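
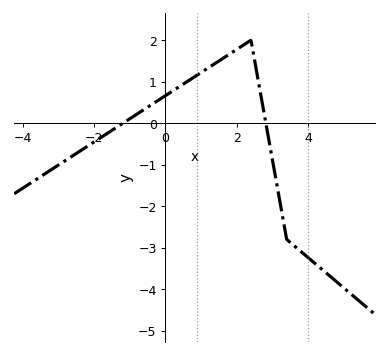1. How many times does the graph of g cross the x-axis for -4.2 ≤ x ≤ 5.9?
2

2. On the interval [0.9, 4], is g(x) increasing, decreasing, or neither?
neither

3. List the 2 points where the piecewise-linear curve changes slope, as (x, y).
(2.4, 2); (3.4, -2.8)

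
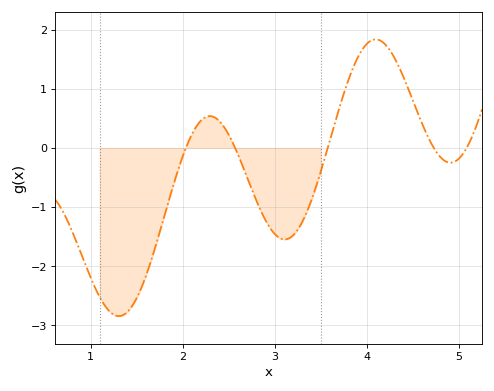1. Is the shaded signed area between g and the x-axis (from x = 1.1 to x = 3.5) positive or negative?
negative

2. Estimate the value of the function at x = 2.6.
-0.1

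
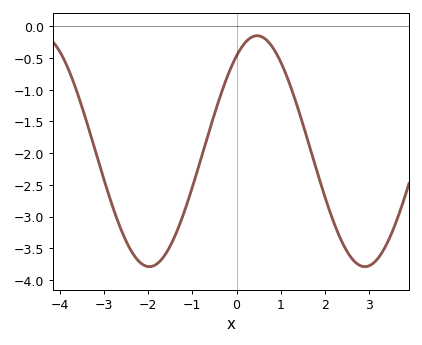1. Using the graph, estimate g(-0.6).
-1.6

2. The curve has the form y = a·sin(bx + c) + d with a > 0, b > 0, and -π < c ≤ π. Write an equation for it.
y = 1.82sin(1.3x + 0.97) - 1.97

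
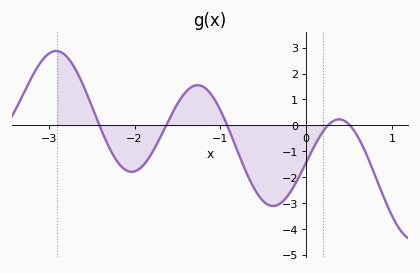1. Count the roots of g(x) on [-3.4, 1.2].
5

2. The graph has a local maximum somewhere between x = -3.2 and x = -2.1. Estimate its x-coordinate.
-2.9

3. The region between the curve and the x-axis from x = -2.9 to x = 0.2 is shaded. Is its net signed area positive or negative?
negative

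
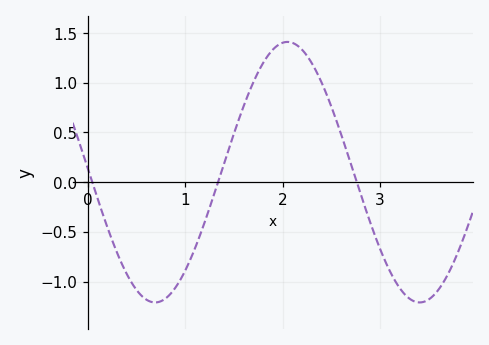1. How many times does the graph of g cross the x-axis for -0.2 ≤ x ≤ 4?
3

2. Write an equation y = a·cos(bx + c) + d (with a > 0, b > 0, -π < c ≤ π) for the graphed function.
y = 1.31cos(2.31x + 1.55) + 0.1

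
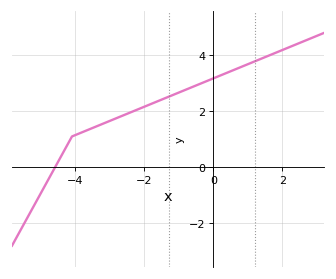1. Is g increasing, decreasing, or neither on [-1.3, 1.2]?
increasing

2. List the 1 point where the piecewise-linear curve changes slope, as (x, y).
(-4.1, 1.1)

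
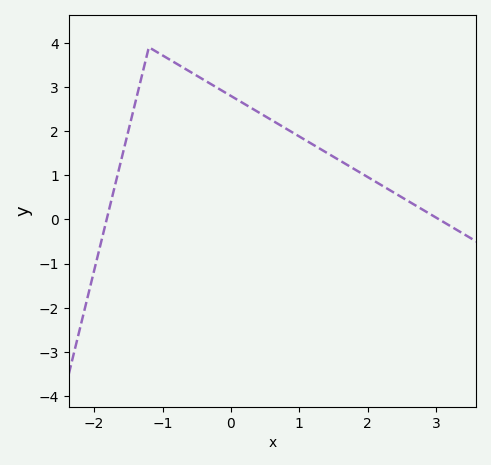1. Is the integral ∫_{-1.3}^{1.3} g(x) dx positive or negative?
positive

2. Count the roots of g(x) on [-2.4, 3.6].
2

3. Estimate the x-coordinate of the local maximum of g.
-1.2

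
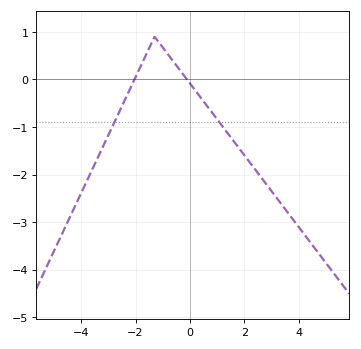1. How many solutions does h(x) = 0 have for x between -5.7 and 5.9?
2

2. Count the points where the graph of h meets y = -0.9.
2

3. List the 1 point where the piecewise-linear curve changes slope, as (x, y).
(-1.3, 0.9)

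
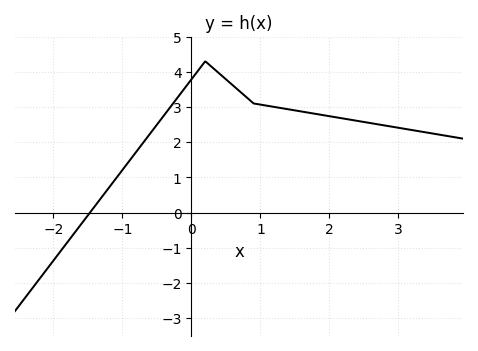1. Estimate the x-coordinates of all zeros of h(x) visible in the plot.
-1.5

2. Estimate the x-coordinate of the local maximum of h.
0.2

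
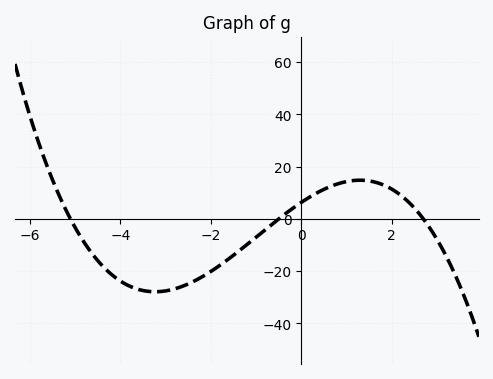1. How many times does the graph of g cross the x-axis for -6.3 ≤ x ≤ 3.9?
3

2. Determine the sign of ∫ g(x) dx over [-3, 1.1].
negative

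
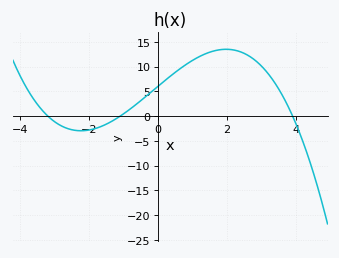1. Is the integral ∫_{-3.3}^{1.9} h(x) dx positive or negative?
positive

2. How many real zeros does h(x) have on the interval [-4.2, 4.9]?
3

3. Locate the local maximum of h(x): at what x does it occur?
1.97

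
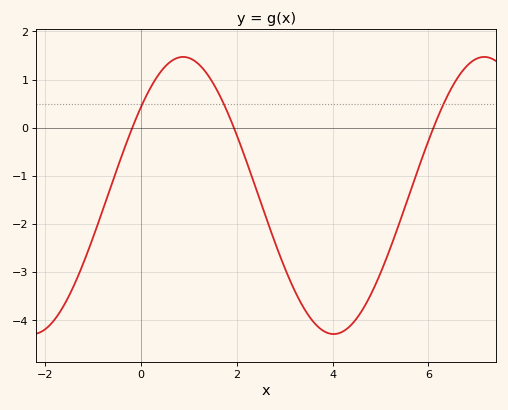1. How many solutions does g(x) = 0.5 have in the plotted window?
3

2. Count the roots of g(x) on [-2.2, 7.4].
3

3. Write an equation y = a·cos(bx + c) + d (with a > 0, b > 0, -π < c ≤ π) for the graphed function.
y = 2.88cos(1x - 0.88) - 1.41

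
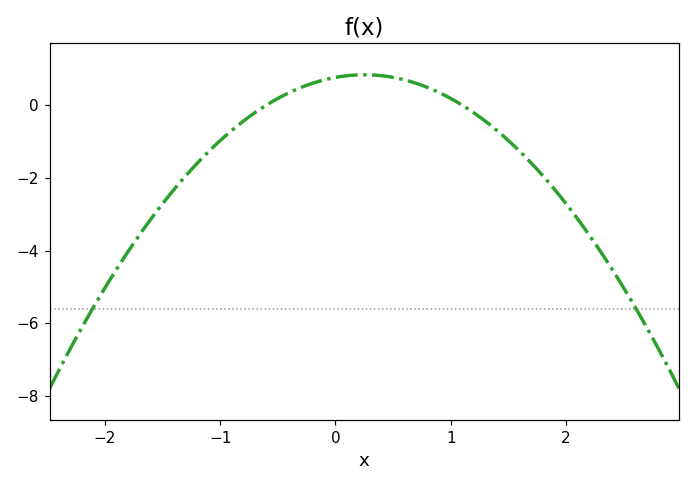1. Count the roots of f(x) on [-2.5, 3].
2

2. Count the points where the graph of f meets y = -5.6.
2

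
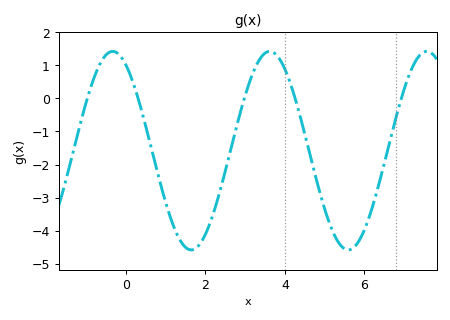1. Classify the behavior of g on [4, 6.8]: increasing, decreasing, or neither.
neither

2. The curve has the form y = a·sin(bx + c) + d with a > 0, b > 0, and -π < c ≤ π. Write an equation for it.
y = 3sin(1.6x + 2.1) - 1.58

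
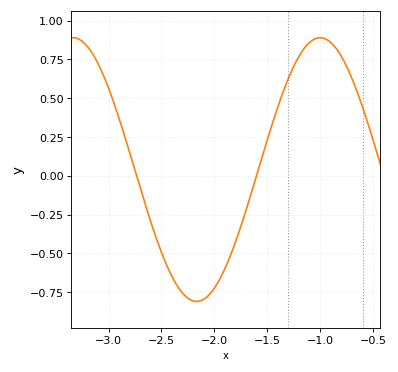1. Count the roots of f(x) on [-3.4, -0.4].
2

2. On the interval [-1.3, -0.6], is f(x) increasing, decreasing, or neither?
neither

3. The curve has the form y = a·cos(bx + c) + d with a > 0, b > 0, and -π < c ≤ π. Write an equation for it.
y = 0.85cos(2.69x + 2.69) + 0.04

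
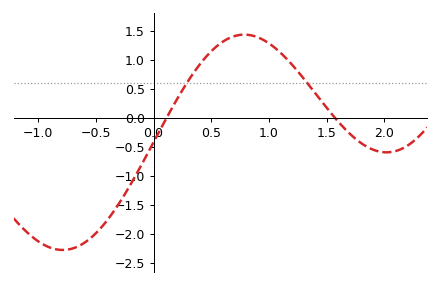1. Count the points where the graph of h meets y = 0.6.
2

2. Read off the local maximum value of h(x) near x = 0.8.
1.45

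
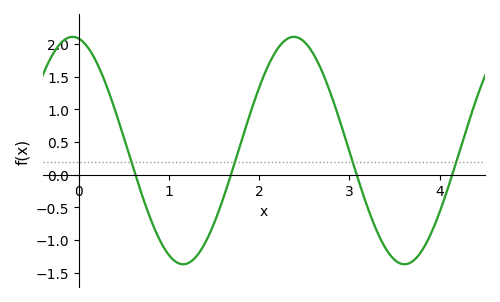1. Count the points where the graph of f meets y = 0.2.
4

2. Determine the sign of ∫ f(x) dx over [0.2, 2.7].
positive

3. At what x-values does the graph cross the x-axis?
0.6, 1.7, 3.1, 4.1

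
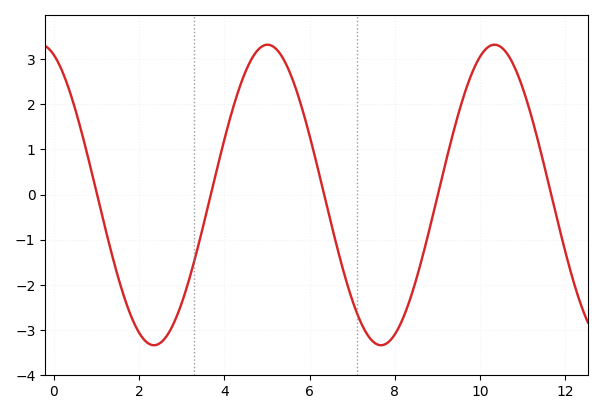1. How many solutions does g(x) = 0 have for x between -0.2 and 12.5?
5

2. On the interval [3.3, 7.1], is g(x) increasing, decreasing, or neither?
neither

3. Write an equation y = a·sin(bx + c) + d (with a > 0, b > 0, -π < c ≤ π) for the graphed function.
y = 3.33sin(1.2x + 1.9) - 0.01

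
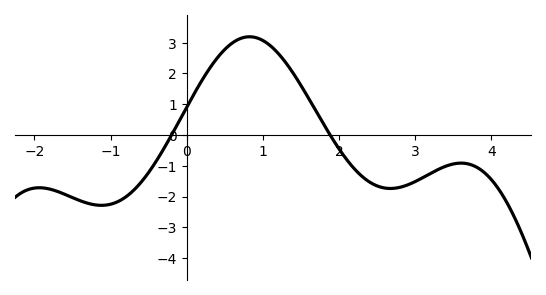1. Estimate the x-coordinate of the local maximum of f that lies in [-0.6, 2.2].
0.823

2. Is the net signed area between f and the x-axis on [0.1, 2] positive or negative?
positive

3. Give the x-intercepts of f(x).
-0.2, 1.88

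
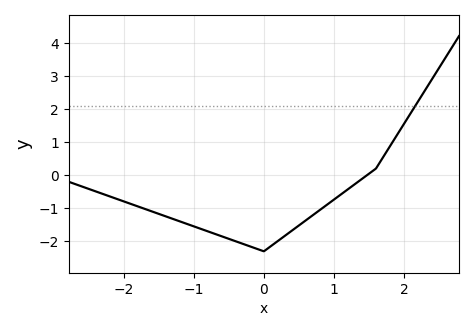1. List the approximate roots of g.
1.47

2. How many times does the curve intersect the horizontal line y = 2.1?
1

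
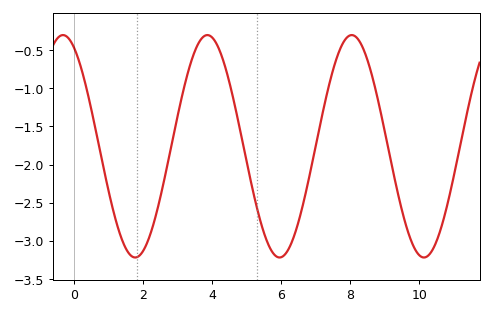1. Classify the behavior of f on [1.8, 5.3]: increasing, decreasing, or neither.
neither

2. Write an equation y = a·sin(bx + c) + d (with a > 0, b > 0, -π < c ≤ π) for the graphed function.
y = 1.46sin(1.5x + 2.07) - 1.76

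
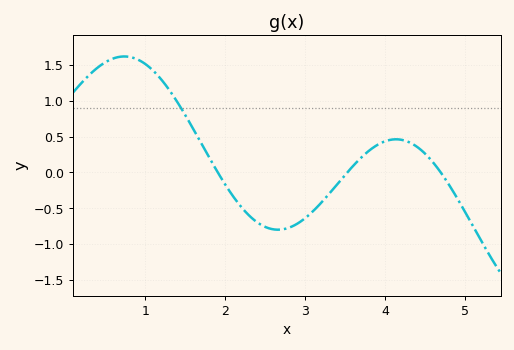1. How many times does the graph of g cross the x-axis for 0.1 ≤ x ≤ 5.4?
3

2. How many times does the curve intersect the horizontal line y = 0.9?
1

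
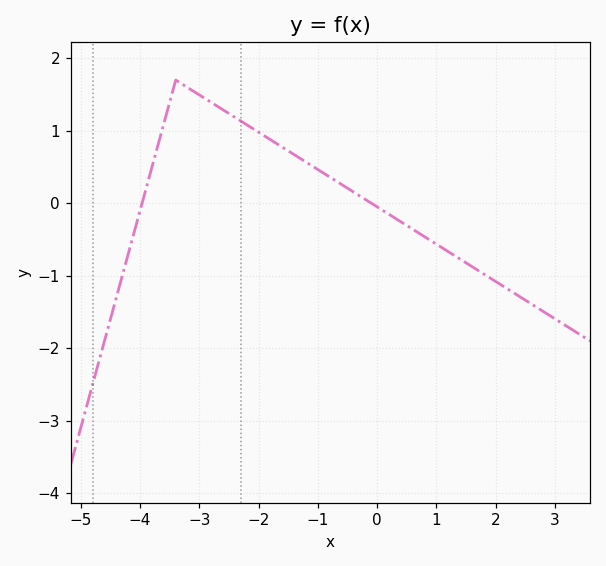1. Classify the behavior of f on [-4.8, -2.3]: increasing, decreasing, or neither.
neither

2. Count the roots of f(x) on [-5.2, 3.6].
2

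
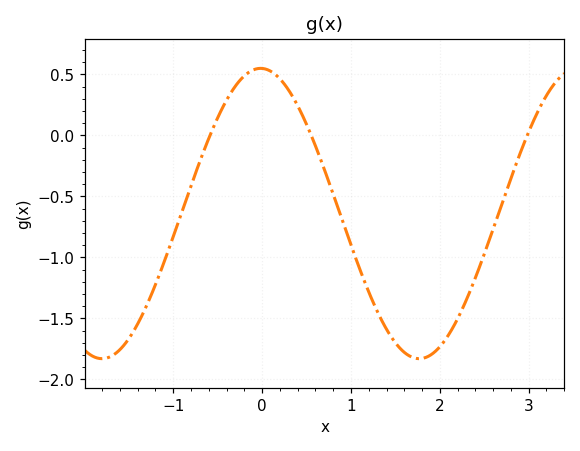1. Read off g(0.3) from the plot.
0.369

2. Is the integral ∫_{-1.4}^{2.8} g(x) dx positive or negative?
negative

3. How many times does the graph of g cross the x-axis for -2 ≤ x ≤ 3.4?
3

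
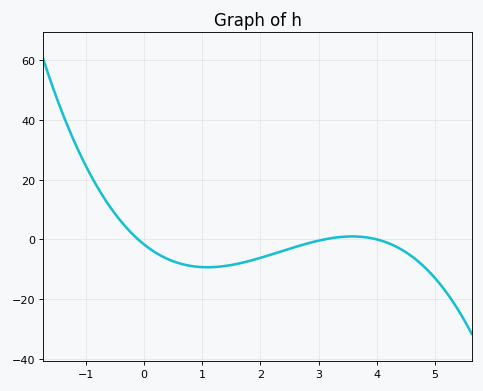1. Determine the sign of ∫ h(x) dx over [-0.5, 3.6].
negative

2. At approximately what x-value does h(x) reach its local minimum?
1.1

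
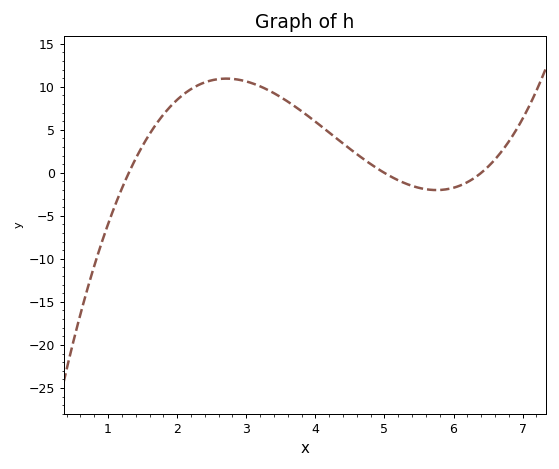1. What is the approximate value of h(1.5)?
3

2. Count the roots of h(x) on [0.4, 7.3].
3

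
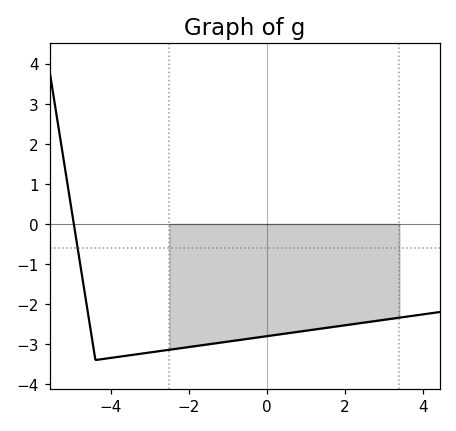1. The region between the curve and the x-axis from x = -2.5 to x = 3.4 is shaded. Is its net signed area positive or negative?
negative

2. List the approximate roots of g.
-5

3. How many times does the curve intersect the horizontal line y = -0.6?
1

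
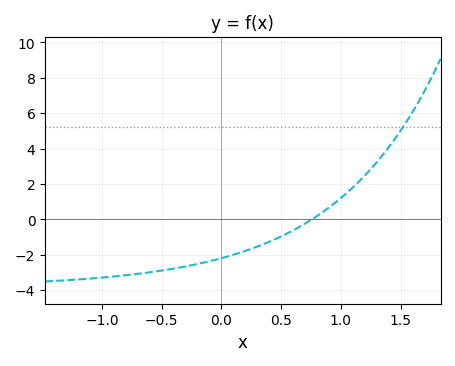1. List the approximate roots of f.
0.757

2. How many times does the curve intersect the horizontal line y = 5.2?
1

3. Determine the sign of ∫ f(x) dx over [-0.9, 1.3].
negative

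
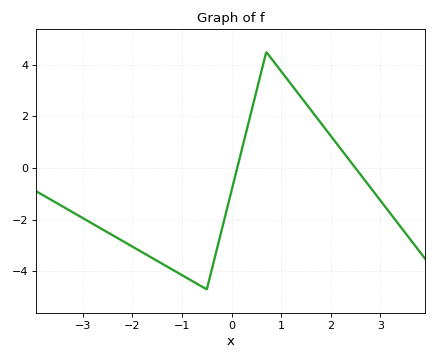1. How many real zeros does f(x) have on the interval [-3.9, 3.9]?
2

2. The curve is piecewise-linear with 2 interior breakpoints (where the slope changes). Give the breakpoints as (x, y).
(-0.5, -4.7); (0.7, 4.5)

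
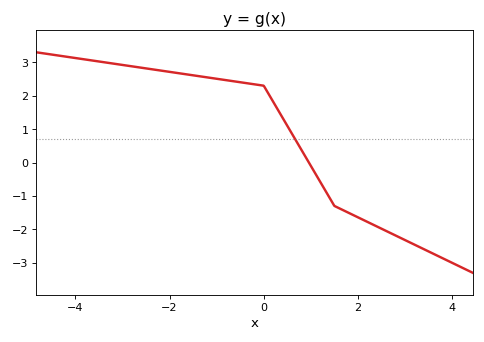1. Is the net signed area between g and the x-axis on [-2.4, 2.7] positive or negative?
positive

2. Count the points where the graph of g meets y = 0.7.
1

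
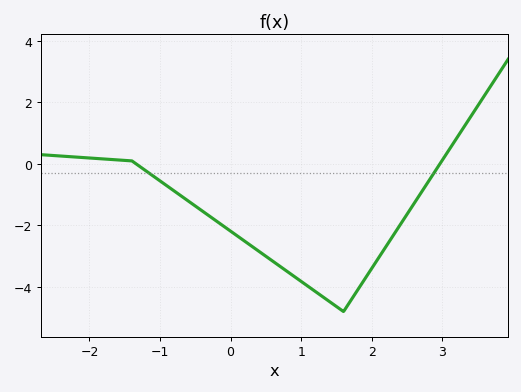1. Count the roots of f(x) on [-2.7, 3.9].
2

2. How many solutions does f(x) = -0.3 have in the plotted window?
2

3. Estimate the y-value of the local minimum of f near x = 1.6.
-4.8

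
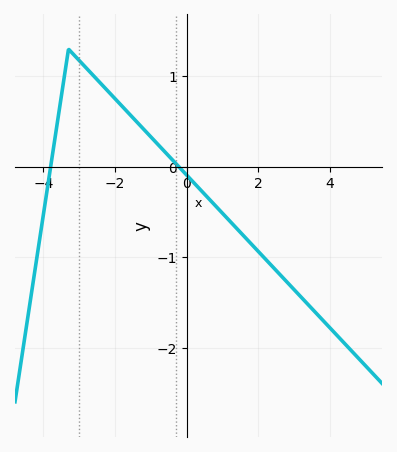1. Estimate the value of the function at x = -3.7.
0.256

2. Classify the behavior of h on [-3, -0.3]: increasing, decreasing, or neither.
decreasing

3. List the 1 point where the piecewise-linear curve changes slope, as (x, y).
(-3.3, 1.3)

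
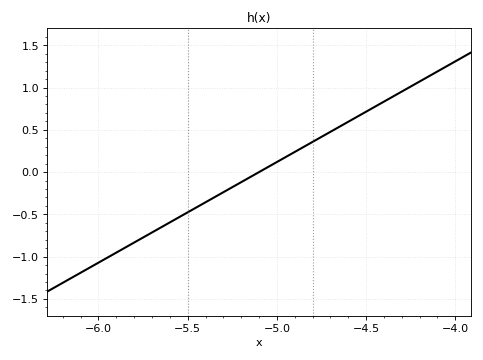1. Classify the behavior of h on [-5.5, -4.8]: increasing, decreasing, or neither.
increasing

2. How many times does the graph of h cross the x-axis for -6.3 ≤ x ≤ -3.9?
1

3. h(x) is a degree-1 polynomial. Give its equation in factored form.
y = 1.19(x + 5.1)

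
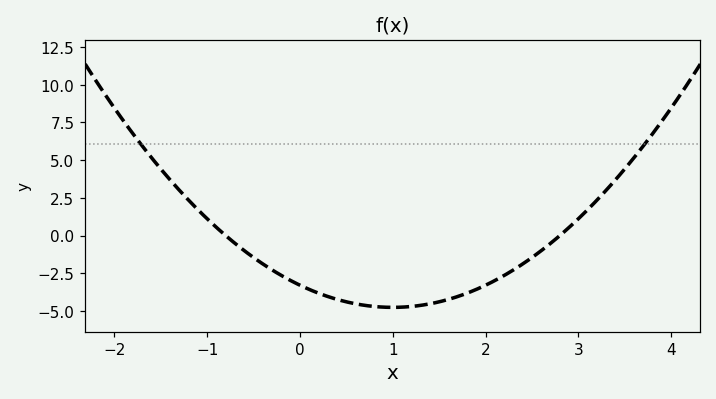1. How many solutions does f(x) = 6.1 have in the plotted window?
2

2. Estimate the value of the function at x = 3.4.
3.7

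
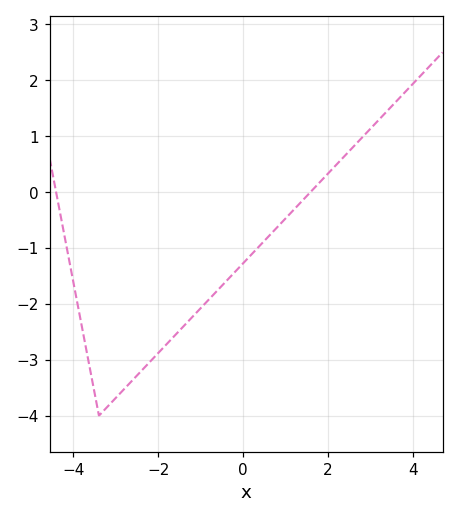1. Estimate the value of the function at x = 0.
-1.27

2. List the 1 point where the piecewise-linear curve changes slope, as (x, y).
(-3.4, -4)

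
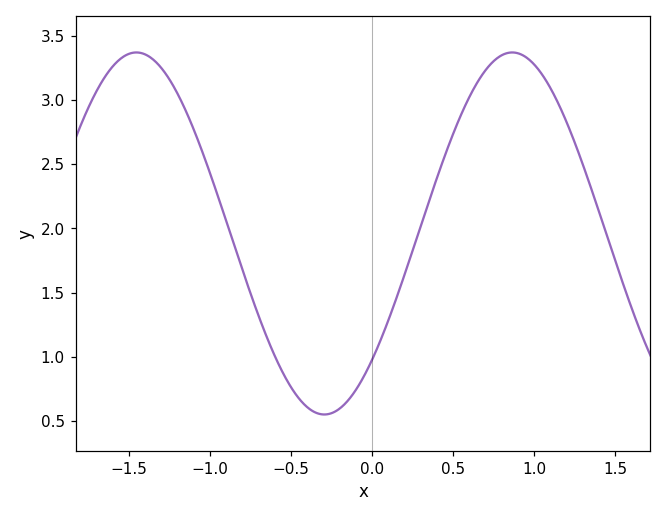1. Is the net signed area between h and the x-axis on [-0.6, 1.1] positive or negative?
positive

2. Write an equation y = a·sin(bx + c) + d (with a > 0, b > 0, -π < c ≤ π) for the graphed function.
y = 1.41sin(2.71x - 0.77) + 1.96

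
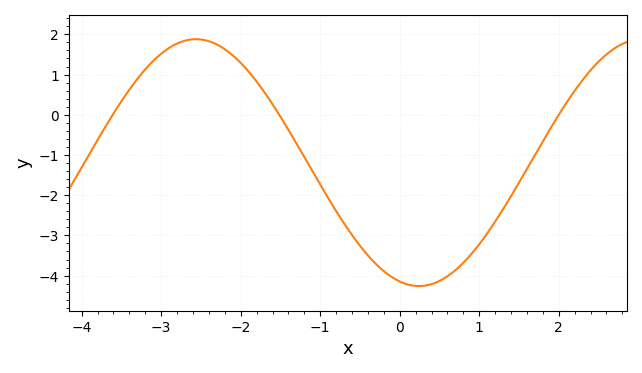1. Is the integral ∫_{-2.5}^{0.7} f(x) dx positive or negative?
negative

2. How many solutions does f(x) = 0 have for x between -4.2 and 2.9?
3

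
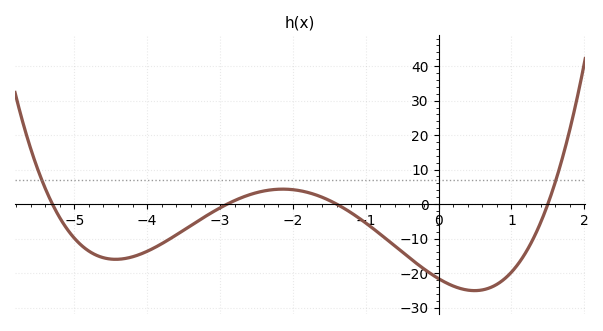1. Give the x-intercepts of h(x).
-5.3, -2.9, -1.4, 1.5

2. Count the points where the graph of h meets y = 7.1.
2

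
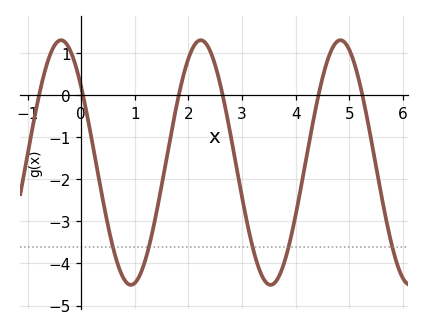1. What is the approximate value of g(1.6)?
-1.44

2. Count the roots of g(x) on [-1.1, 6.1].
6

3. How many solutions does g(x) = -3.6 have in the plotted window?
5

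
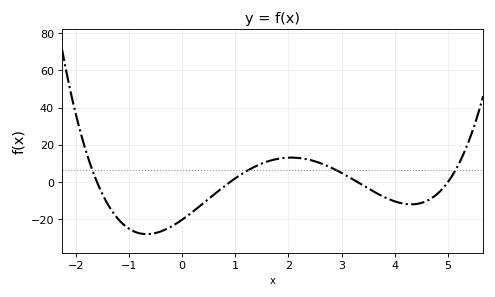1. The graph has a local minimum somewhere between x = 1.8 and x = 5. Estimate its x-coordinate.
4.31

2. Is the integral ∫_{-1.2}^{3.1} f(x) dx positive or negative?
negative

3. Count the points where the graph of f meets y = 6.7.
4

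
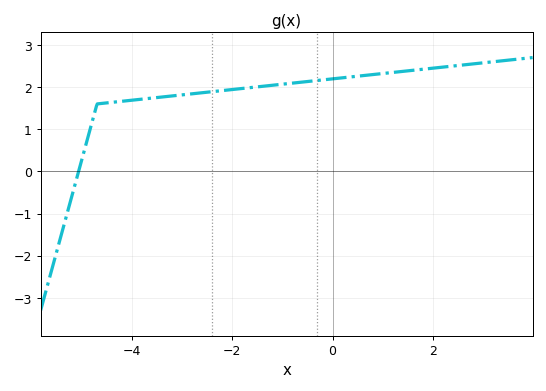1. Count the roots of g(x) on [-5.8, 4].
1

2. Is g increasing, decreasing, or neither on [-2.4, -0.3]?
increasing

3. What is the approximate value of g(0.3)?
2.23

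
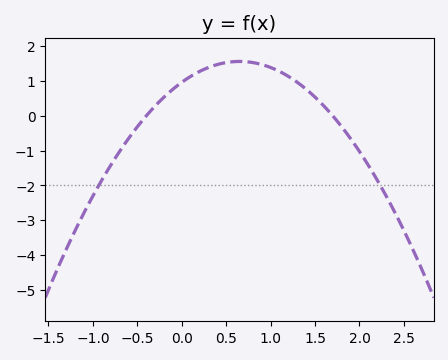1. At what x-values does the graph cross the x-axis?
-0.4, 1.7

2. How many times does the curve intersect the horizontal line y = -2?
2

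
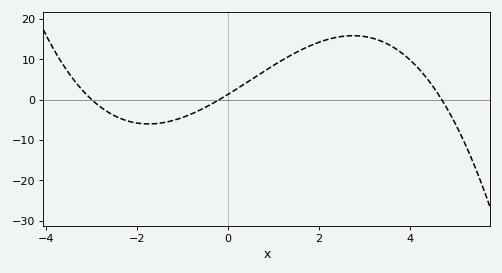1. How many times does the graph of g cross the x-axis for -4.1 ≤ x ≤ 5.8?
3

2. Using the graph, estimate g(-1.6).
-6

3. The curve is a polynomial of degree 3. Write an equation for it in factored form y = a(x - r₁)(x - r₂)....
y = -0.48(x + 3)(x + 0.2)(x - 4.7)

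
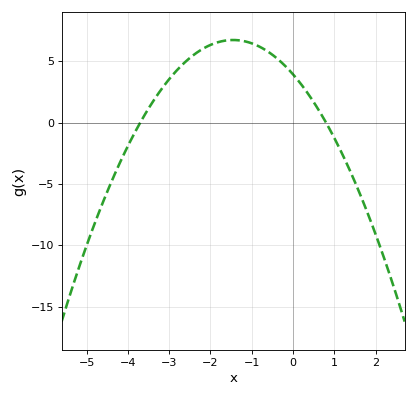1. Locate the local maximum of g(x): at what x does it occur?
-1.45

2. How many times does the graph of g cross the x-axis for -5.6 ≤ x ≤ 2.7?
2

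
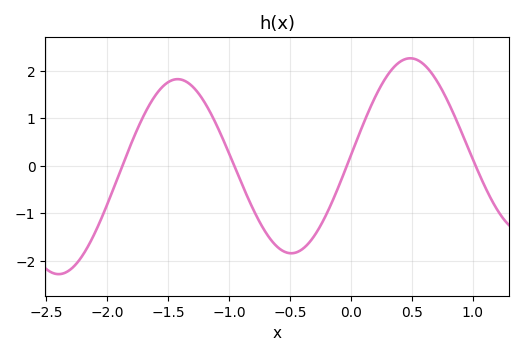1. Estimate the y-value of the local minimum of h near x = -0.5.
-1.8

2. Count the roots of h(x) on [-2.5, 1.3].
4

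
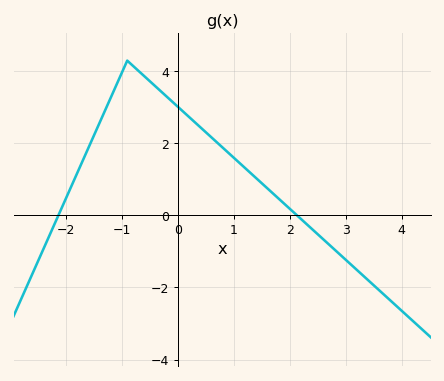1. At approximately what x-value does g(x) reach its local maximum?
-0.9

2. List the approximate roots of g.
-2.1, 2.1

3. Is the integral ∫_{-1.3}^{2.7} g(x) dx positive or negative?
positive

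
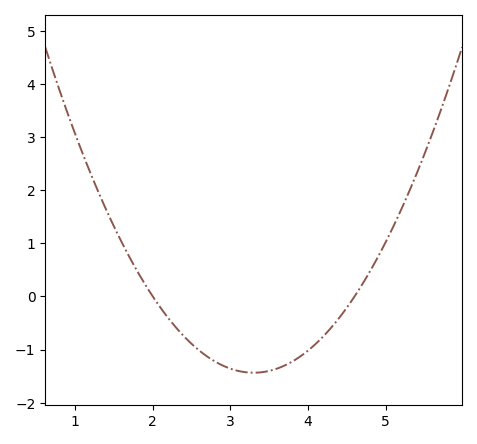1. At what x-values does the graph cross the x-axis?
2, 4.6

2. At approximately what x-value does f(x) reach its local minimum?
3.3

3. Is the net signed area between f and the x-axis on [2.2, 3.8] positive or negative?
negative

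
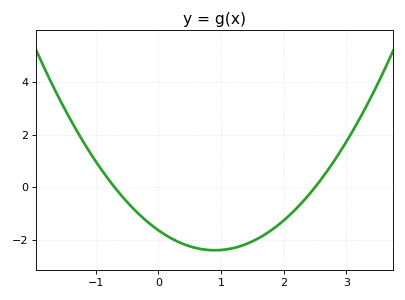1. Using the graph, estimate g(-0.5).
-0.6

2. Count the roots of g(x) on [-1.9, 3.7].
2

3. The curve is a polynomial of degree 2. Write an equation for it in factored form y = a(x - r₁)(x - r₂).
y = 0.94(x + 0.7)(x - 2.5)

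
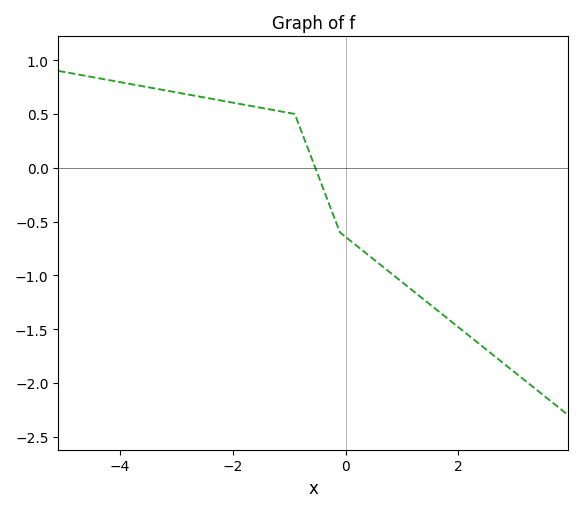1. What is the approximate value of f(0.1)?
-0.7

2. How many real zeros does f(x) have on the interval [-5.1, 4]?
1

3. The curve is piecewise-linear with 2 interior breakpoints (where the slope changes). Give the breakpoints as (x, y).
(-0.9, 0.5); (-0.1, -0.6)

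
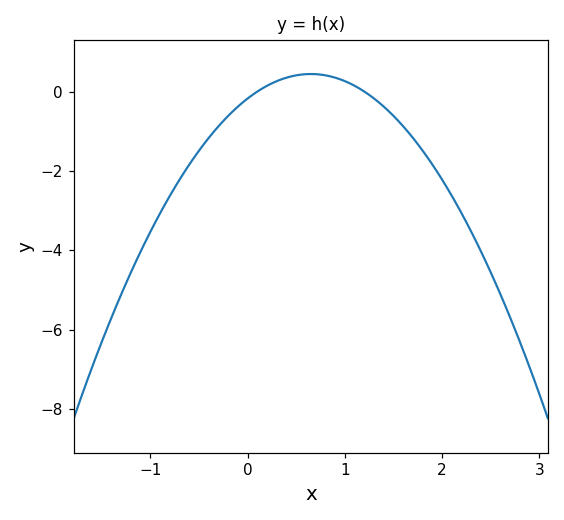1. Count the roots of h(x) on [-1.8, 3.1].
2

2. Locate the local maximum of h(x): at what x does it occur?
0.65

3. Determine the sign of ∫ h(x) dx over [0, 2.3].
negative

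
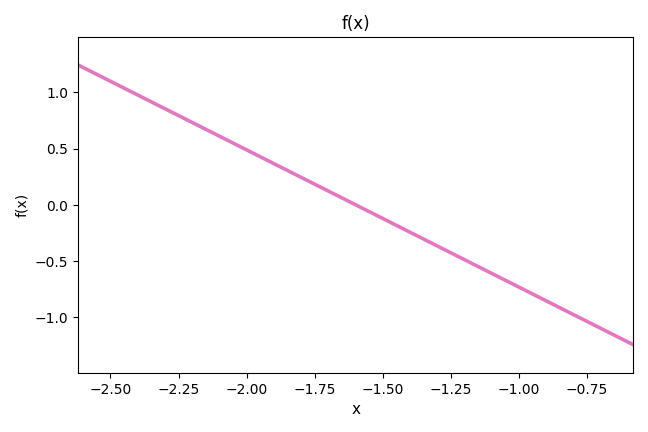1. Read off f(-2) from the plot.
0.488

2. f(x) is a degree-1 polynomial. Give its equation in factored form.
y = -1.22(x + 1.6)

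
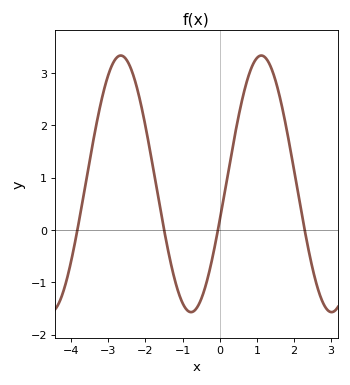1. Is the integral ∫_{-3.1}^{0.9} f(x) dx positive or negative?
positive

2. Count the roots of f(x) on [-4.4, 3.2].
4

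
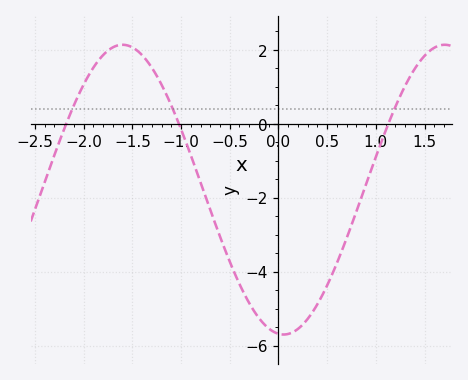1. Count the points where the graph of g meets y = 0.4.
3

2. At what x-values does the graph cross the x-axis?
-2.2, -1, 1.1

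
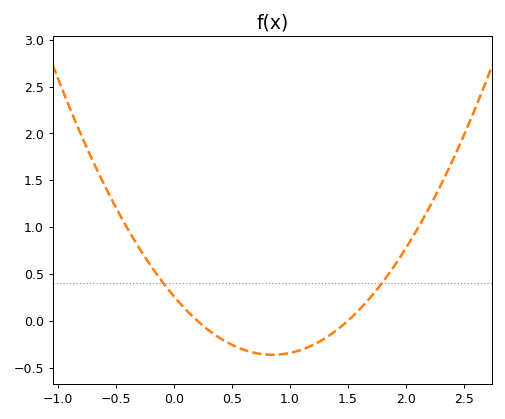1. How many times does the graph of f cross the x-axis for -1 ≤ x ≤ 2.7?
2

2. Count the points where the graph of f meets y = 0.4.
2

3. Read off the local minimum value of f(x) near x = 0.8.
-0.35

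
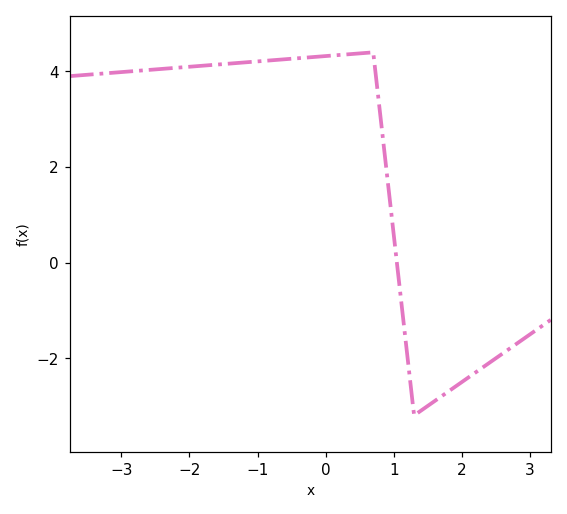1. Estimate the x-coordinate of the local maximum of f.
0.7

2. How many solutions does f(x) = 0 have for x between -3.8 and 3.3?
1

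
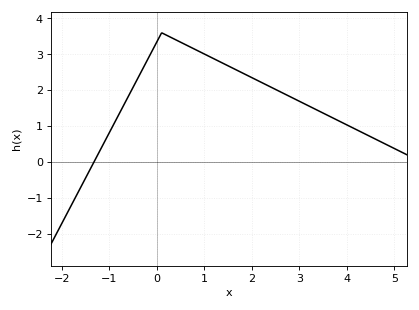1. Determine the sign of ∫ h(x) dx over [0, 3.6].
positive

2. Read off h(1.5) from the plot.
2.68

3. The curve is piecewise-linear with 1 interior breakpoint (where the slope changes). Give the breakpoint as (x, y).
(0.1, 3.6)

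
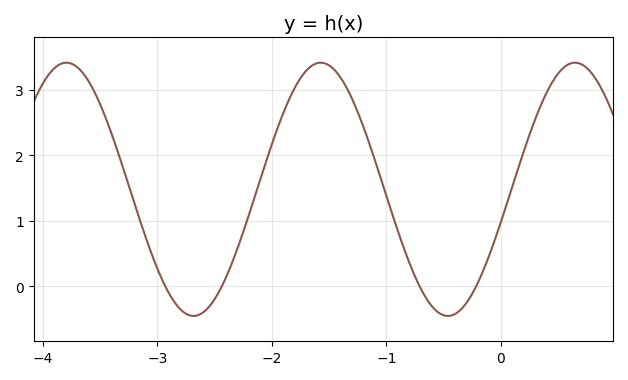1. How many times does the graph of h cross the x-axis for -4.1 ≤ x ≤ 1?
4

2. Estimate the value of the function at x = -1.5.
3.4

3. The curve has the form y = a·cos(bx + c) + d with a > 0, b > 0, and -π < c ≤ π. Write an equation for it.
y = 1.93cos(2.8x - 1.8) + 1.48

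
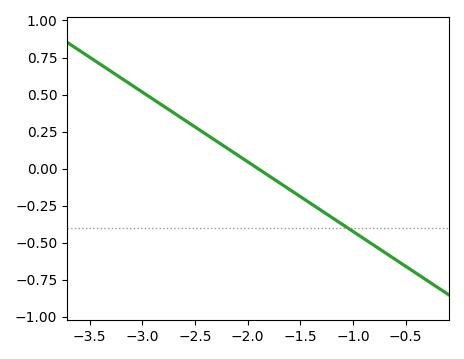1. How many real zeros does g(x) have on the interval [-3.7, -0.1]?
1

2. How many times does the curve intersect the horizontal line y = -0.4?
1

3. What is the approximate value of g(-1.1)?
-0.376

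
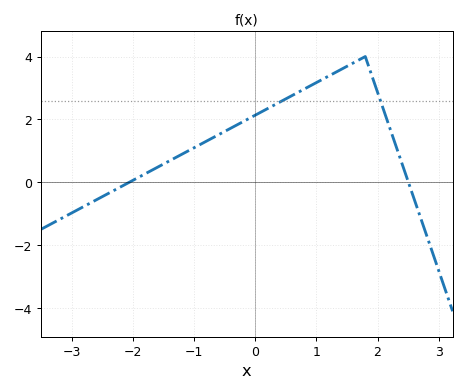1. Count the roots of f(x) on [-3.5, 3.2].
2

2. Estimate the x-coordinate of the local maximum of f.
1.8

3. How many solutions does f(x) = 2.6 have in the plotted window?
2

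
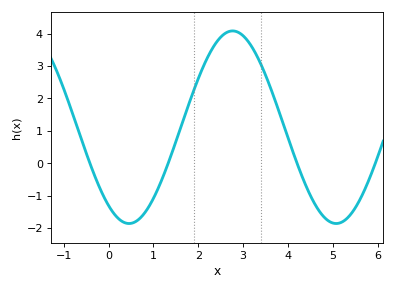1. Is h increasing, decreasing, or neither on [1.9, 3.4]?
neither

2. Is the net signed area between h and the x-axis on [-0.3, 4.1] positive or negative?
positive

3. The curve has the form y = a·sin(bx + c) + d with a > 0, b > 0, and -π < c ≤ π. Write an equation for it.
y = 2.97sin(1.36x - 2.19) + 1.11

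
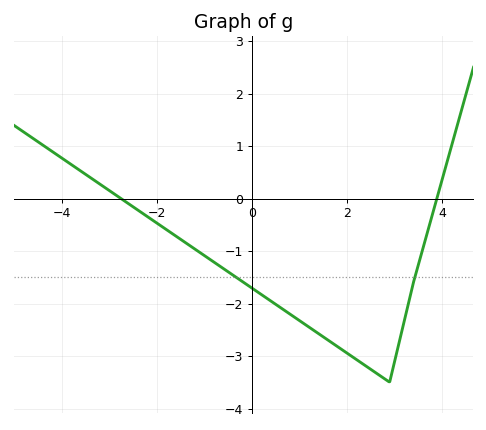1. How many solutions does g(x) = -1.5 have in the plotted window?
2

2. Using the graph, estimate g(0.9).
-2.3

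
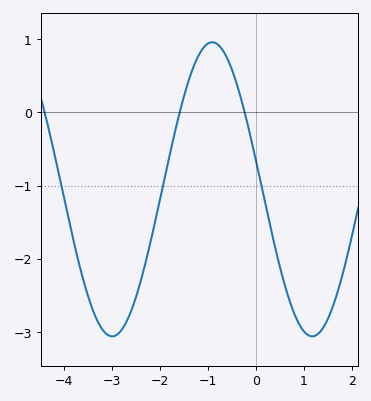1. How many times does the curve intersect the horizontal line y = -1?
3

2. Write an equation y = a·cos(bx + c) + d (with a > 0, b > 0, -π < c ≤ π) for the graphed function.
y = 2.01cos(1.51x + 1.37) - 1.05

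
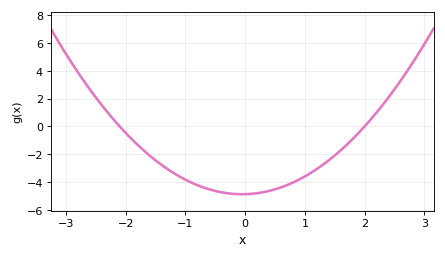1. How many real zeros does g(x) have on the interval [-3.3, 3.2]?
2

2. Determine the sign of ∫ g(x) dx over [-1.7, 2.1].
negative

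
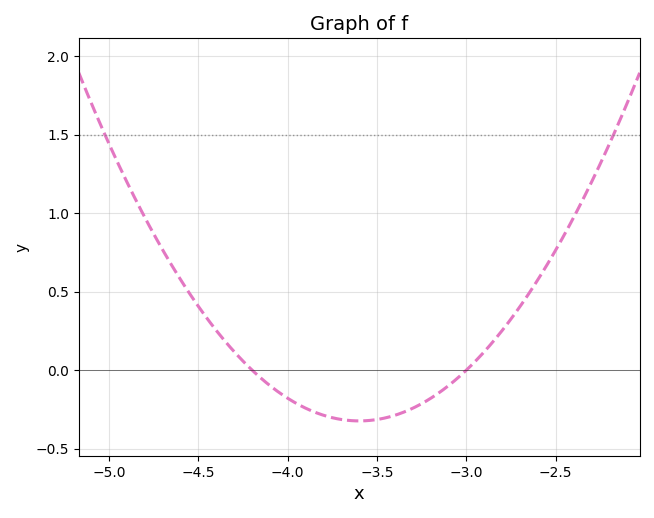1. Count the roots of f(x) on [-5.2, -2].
2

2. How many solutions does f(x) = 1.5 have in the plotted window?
2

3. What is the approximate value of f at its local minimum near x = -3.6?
-0.3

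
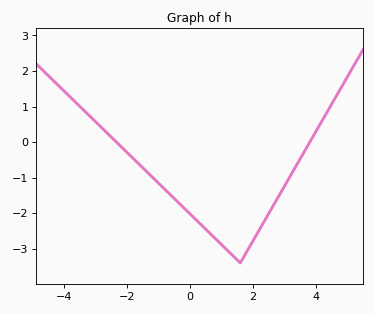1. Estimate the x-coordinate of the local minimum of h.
1.6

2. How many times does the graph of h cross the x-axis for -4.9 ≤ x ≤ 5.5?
2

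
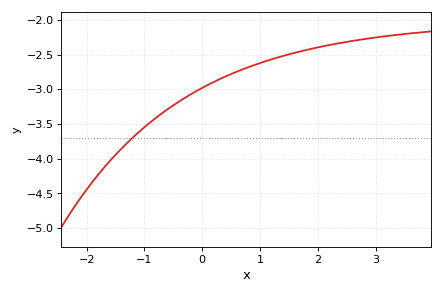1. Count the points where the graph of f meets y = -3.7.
1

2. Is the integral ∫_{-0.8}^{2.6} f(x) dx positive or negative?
negative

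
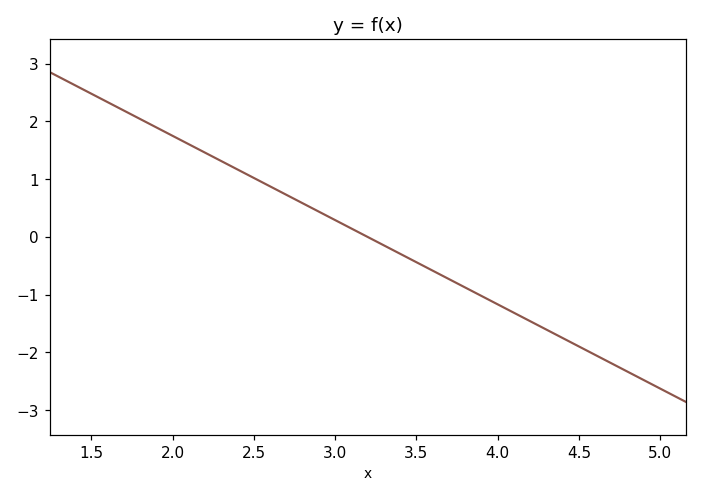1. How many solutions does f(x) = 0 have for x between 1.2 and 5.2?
1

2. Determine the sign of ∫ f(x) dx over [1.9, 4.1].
positive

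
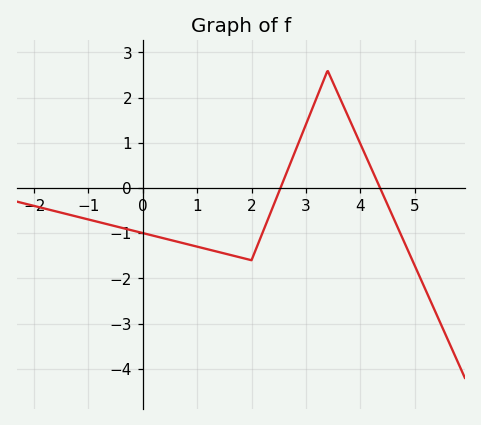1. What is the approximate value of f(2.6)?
0.2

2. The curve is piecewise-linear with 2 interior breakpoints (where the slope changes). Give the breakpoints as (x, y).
(2, -1.6); (3.4, 2.6)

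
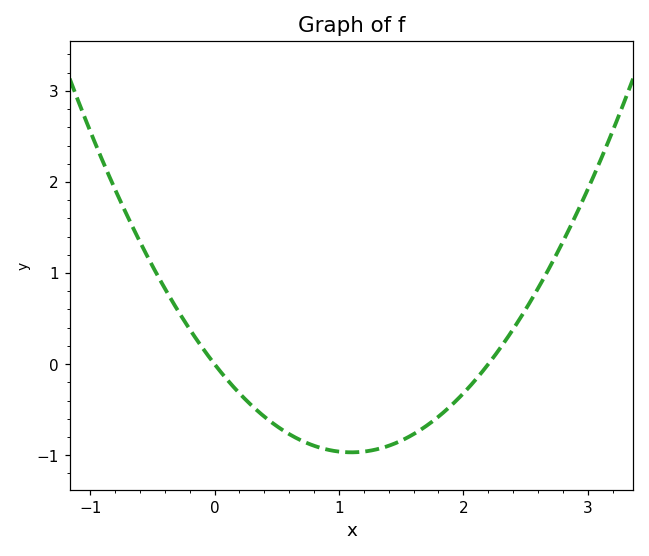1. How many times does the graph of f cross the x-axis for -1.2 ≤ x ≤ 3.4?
2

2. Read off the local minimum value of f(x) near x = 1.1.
-0.968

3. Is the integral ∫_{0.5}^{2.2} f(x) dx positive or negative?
negative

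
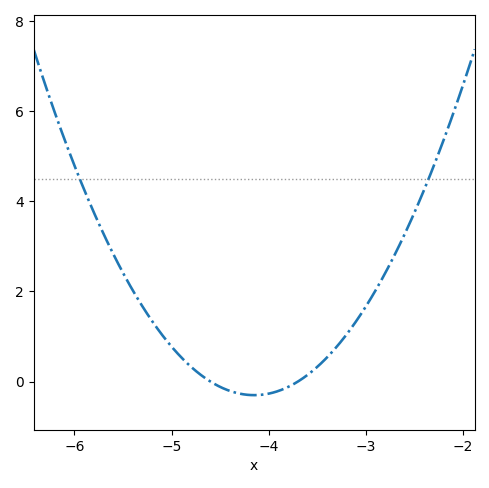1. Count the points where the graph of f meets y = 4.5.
2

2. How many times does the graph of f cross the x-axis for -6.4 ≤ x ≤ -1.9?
2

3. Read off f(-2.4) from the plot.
4.26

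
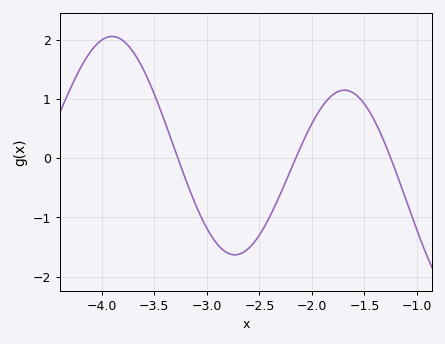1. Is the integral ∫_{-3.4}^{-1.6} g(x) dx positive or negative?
negative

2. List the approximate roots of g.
-3.28, -2.15, -1.25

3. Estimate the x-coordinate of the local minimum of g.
-2.73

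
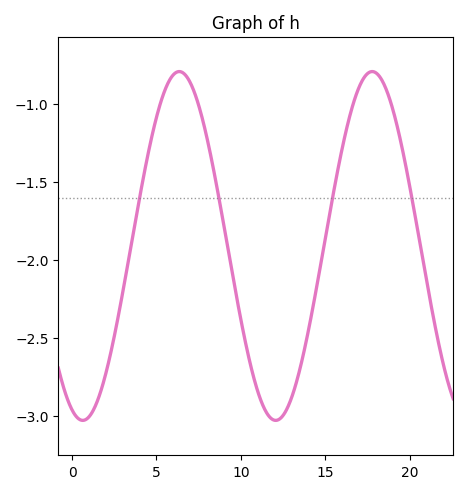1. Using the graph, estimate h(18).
-0.799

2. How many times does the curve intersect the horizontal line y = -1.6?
4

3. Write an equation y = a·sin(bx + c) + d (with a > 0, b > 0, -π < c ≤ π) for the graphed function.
y = 1.12sin(0.55x - 1.92) - 1.91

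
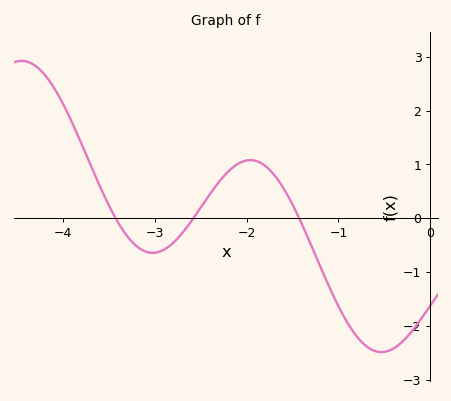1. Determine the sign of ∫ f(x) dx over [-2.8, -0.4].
negative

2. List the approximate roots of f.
-3.43, -2.58, -1.43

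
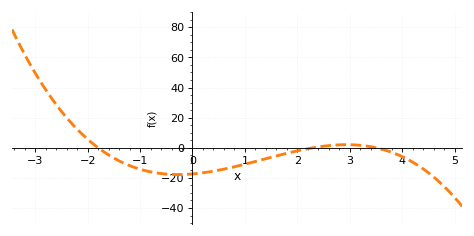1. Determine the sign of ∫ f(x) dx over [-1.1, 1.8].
negative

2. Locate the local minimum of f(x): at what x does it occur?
-0.27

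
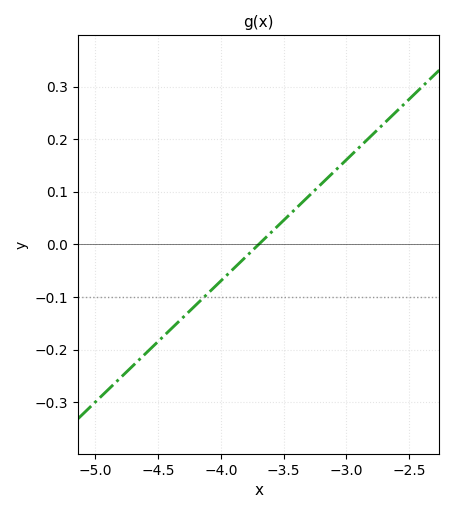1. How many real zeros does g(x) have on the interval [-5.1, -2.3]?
1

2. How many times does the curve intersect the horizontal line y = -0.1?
1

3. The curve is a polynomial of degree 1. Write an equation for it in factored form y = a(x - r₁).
y = 0.23(x + 3.7)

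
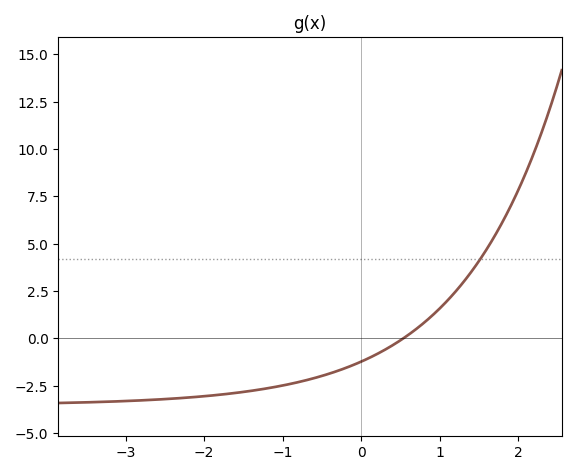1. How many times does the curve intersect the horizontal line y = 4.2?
1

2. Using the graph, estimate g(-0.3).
-1.72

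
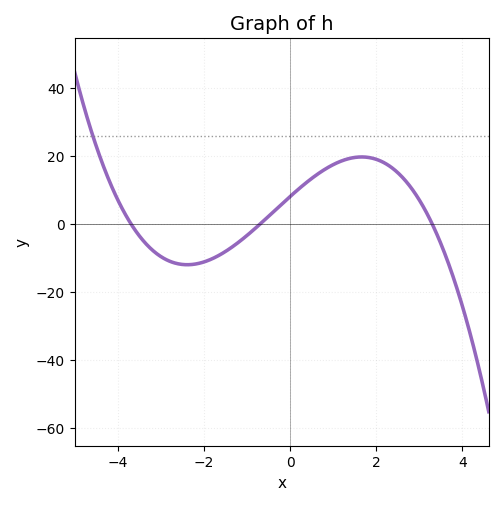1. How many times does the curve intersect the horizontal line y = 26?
1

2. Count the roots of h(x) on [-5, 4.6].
3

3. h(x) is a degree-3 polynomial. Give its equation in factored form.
y = -0.95(x + 3.7)(x + 0.7)(x - 3.3)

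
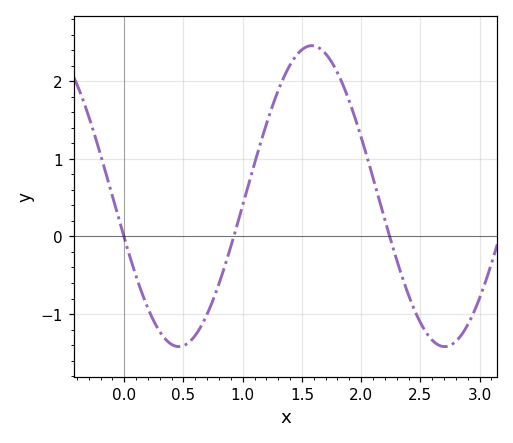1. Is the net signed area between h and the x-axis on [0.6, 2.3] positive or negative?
positive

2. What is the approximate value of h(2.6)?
-1.3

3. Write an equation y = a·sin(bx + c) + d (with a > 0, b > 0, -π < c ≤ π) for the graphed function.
y = 1.94sin(2.8x - 2.9) + 0.52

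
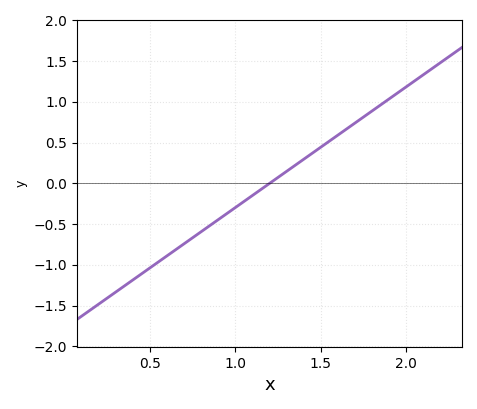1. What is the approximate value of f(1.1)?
-0.148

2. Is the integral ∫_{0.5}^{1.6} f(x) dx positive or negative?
negative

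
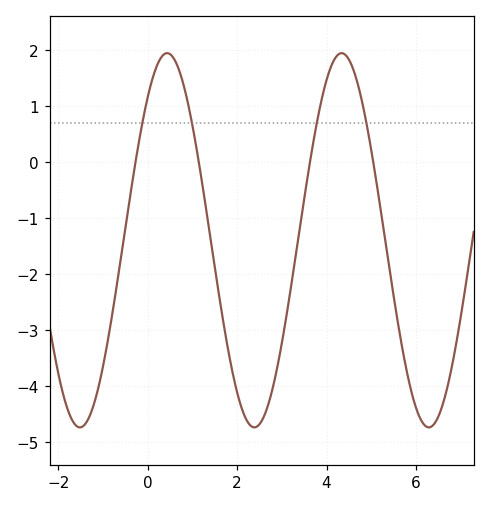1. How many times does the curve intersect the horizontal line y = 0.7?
4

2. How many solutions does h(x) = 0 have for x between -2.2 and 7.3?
4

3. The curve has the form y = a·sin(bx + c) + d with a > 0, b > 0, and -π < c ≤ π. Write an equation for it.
y = 3.34sin(1.6x + 0.87) - 1.4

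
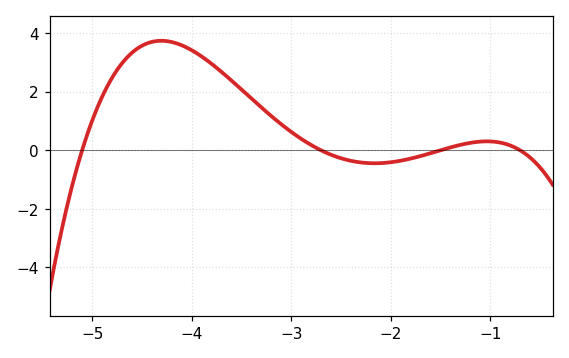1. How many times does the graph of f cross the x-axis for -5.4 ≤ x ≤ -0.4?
4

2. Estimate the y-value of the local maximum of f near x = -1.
0.306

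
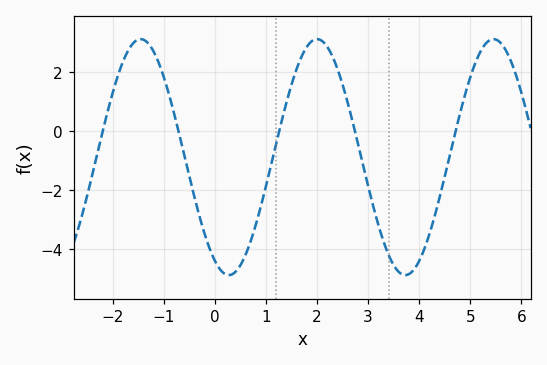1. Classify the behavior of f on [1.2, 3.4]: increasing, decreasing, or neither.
neither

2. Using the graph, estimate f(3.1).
-2.55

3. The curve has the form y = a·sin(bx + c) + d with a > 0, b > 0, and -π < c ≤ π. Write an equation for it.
y = 4sin(1.82x - 2.07) - 0.88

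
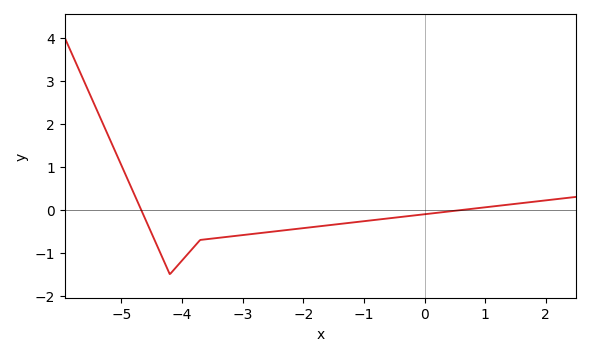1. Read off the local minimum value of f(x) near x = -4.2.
-1.5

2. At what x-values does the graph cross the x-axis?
-4.6, 0.6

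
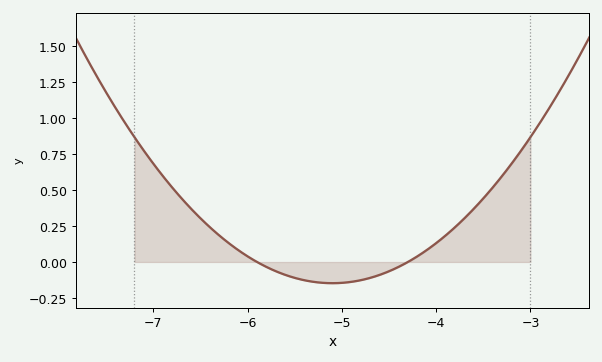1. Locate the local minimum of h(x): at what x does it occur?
-5.1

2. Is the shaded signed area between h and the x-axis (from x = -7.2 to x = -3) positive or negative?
positive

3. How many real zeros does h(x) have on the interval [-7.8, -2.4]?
2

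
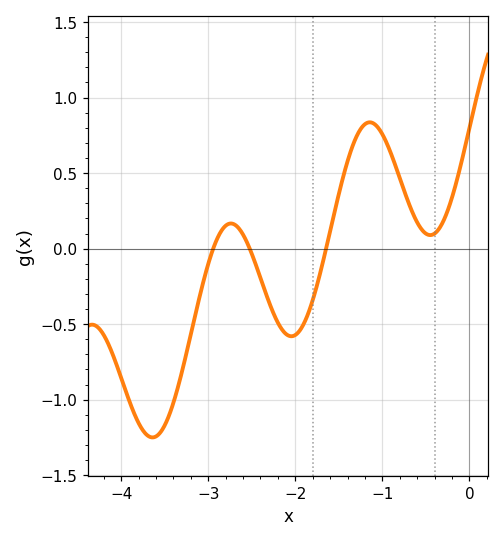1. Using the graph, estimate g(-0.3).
0.182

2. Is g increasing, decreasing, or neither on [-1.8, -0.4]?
neither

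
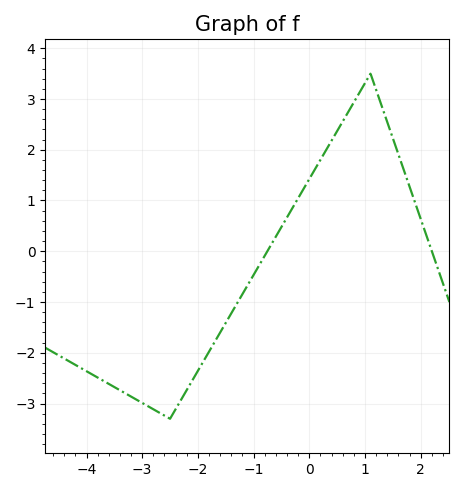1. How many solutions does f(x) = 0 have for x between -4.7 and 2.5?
2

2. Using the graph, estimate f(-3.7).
-2.55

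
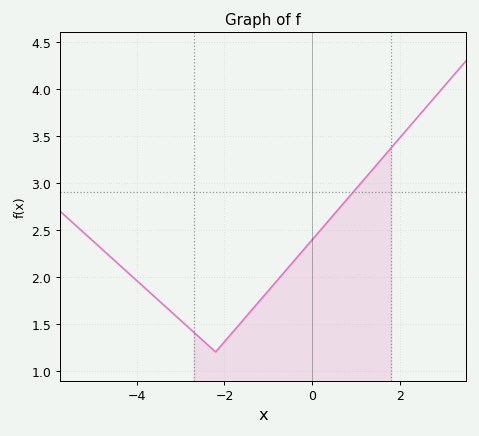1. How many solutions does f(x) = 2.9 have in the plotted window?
1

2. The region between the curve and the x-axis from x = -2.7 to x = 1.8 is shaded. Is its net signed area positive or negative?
positive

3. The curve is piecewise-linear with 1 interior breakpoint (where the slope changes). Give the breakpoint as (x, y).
(-2.2, 1.2)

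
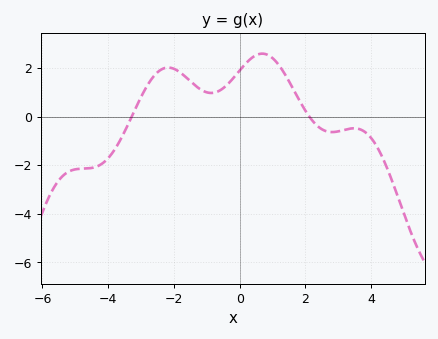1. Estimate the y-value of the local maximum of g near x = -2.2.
2.02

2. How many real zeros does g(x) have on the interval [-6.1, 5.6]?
2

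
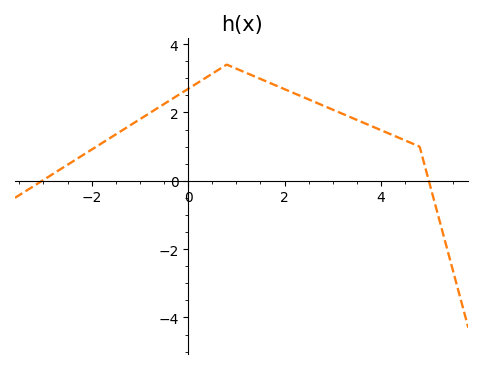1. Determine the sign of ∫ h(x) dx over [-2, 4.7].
positive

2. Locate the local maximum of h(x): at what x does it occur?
0.8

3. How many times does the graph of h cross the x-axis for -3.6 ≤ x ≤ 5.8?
2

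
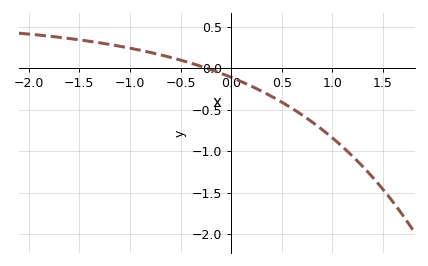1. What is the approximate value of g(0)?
-0.1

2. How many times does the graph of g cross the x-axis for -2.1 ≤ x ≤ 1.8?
1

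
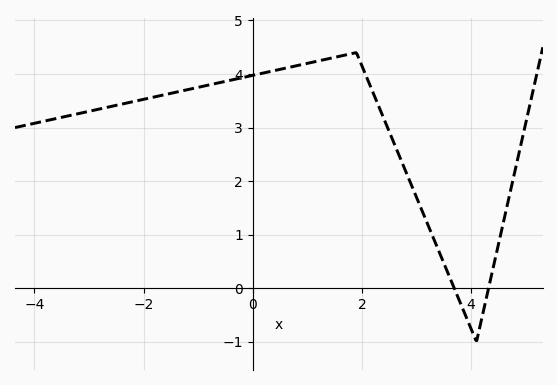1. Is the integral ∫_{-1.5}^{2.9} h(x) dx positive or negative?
positive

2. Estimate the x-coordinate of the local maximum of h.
1.9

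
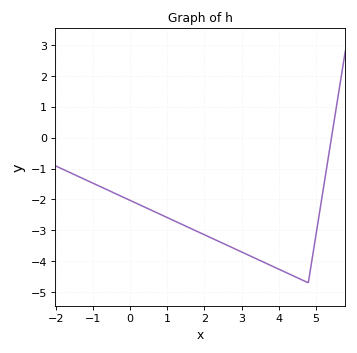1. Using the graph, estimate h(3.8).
-4.1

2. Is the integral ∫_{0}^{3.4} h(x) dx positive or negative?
negative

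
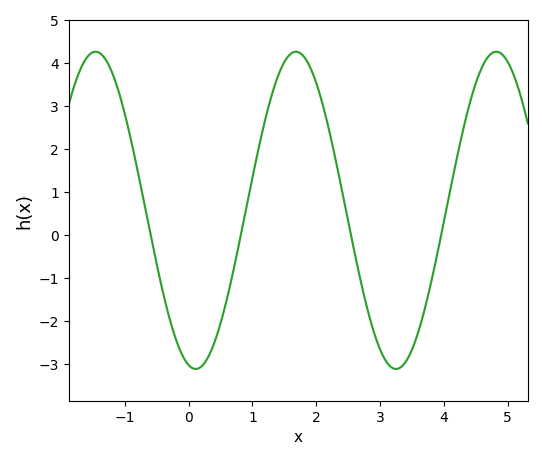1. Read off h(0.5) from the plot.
-2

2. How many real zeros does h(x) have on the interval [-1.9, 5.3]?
4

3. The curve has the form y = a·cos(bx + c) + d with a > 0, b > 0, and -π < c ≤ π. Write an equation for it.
y = 3.69cos(2x + 2.9) + 0.58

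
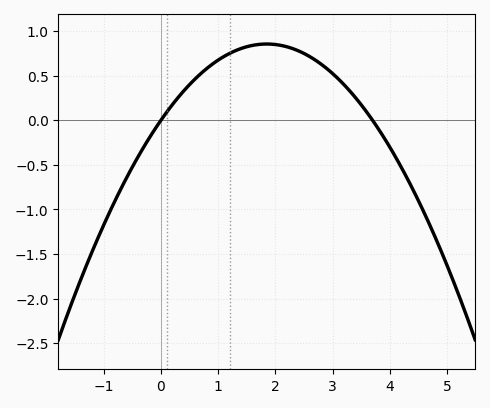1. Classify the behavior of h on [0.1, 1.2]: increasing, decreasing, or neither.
increasing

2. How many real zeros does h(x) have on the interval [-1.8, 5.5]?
2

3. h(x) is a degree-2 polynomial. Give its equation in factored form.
y = -0.25(x - 0)(x - 3.7)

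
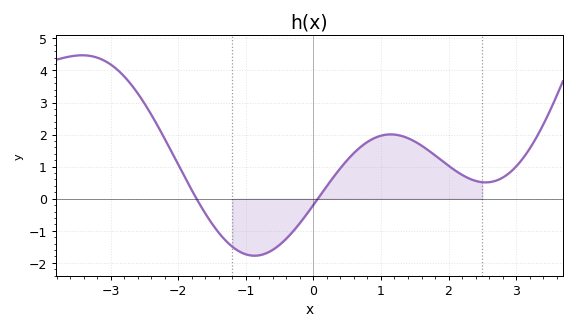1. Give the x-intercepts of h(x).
-1.73, 0.066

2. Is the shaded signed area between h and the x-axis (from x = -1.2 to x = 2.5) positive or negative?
positive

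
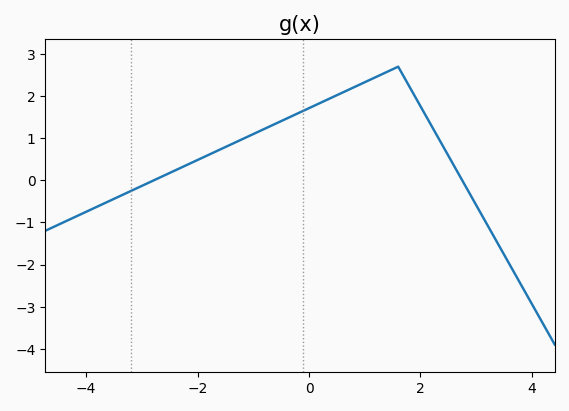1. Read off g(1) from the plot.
2.3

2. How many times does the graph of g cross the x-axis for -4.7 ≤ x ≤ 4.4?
2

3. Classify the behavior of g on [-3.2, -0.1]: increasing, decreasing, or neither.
increasing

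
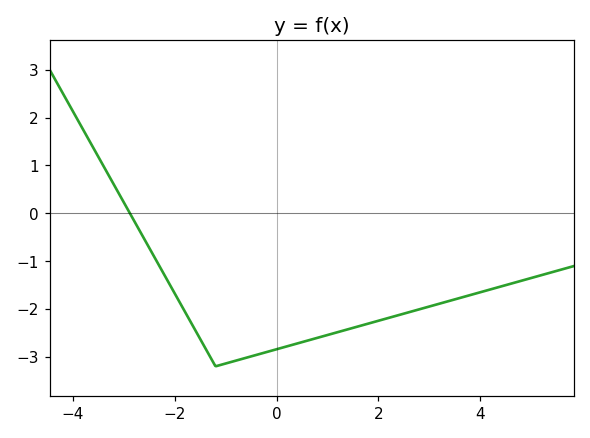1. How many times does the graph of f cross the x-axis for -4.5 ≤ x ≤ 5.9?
1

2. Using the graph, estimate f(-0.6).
-3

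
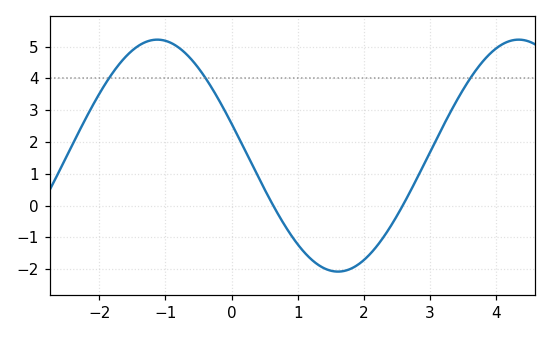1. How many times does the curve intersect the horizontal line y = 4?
3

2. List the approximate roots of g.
0.63, 2.59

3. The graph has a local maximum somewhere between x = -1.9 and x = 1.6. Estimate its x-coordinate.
-1.12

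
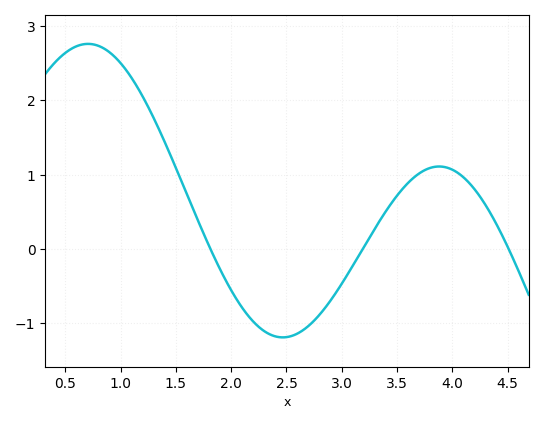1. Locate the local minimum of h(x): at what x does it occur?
2.47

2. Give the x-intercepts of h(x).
1.81, 3.19, 4.51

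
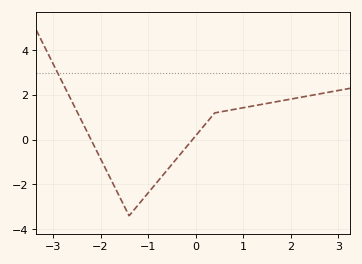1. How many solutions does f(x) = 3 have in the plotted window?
1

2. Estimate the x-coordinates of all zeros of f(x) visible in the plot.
-2.2, -0.07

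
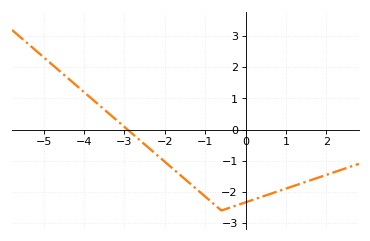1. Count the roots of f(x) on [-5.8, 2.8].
1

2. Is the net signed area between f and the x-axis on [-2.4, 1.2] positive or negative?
negative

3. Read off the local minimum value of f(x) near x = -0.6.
-2.6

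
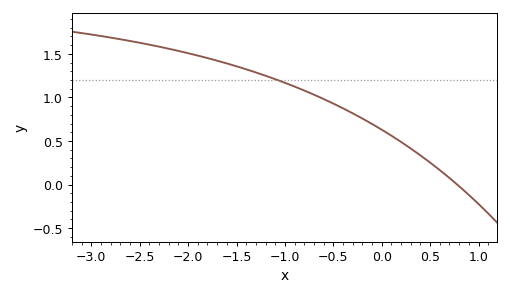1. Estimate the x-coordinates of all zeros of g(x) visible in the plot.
0.8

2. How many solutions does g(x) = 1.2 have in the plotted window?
1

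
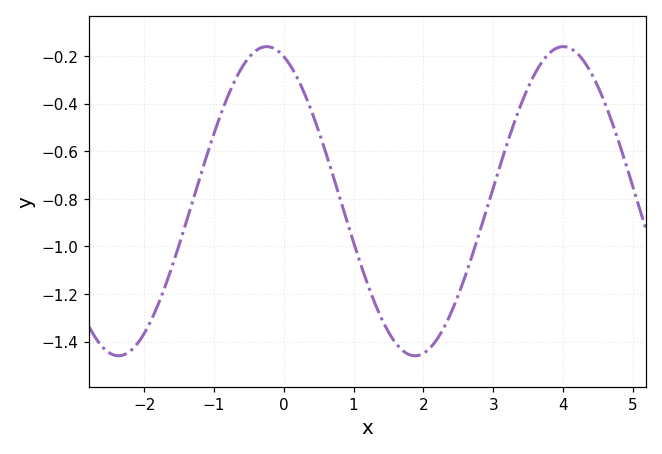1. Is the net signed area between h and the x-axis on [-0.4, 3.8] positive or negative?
negative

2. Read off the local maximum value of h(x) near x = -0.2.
-0.16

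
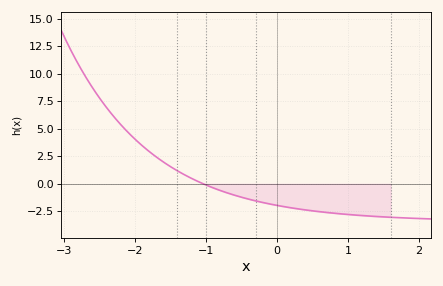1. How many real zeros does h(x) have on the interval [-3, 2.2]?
1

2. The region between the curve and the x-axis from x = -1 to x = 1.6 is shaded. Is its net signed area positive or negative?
negative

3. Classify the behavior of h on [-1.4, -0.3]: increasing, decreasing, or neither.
decreasing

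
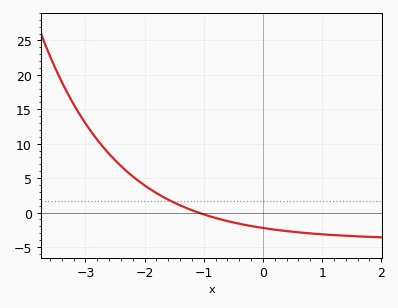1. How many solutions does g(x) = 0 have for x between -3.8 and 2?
1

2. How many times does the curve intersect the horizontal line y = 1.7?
1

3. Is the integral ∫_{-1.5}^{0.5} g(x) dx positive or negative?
negative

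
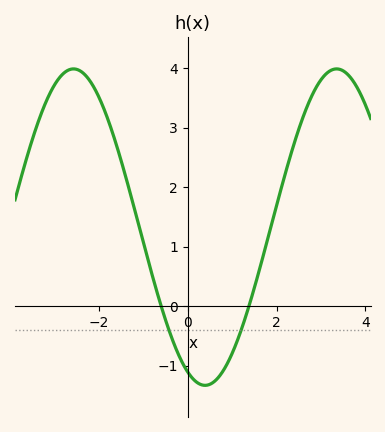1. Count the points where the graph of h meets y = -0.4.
2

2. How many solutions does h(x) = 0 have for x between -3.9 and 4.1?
2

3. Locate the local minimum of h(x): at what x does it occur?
0.389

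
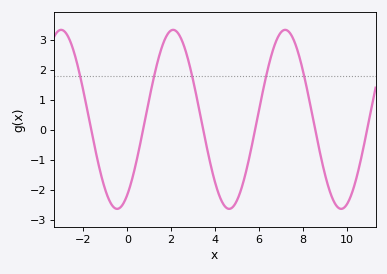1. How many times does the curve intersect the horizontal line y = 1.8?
5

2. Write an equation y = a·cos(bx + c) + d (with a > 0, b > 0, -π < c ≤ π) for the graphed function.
y = 2.98cos(1.23x - 2.57) + 0.36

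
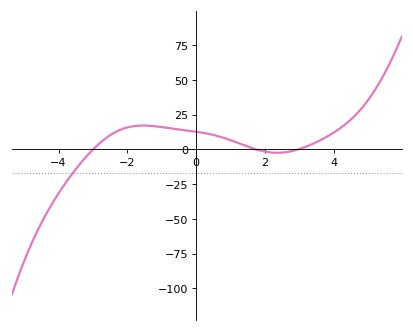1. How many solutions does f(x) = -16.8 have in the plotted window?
1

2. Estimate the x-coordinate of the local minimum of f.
2.36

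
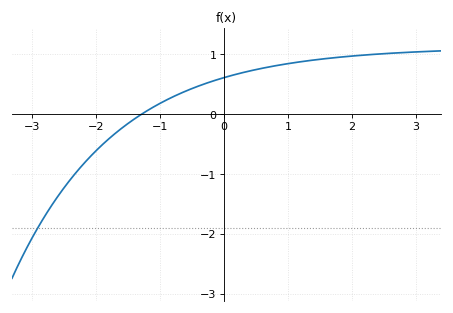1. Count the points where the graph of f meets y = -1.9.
1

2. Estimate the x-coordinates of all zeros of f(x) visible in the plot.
-1.29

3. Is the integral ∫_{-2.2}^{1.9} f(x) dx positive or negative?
positive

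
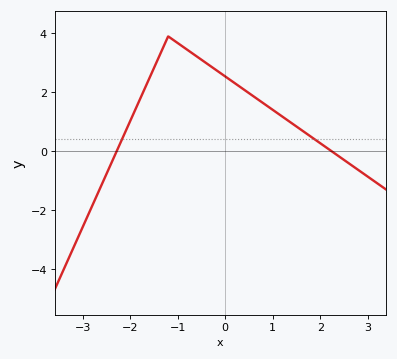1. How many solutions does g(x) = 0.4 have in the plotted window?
2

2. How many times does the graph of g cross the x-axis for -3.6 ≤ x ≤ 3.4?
2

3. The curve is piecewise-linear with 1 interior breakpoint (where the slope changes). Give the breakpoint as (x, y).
(-1.2, 3.9)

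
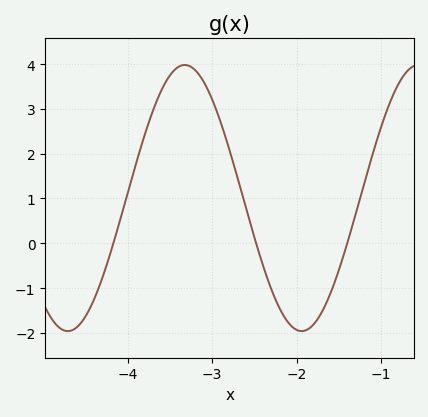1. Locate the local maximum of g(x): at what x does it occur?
-3.3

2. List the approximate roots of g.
-4.2, -2.5, -1.4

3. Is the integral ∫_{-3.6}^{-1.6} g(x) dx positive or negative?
positive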